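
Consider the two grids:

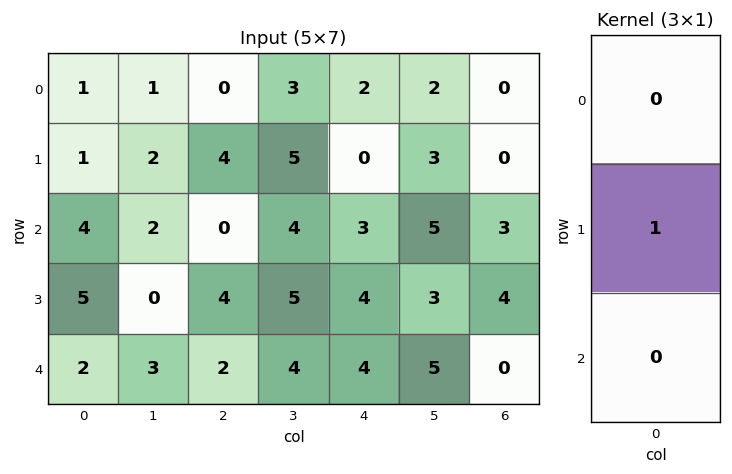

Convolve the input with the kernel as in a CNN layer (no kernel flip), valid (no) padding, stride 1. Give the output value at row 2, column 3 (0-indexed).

5

The receptive field on the input at this output position is [4 / 5 / 4]. Elementwise product with the kernel and sum: 5·1.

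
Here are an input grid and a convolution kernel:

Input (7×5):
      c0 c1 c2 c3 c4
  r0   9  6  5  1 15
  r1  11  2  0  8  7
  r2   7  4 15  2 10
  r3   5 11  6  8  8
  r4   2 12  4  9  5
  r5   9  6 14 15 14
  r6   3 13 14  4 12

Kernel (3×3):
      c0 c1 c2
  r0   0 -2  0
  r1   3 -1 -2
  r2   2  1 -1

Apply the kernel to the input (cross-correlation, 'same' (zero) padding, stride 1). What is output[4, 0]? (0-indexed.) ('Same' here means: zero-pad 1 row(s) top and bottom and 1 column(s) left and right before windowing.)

-33

The receptive field on the zero-padded input at this output position is [0 5 11 / 0 2 12 / 0 9 6]. Elementwise product with the kernel and sum: 5·-2 + 0·3 + 2·-1 + 12·-2 + 0·2 + 9·1 + 6·-1.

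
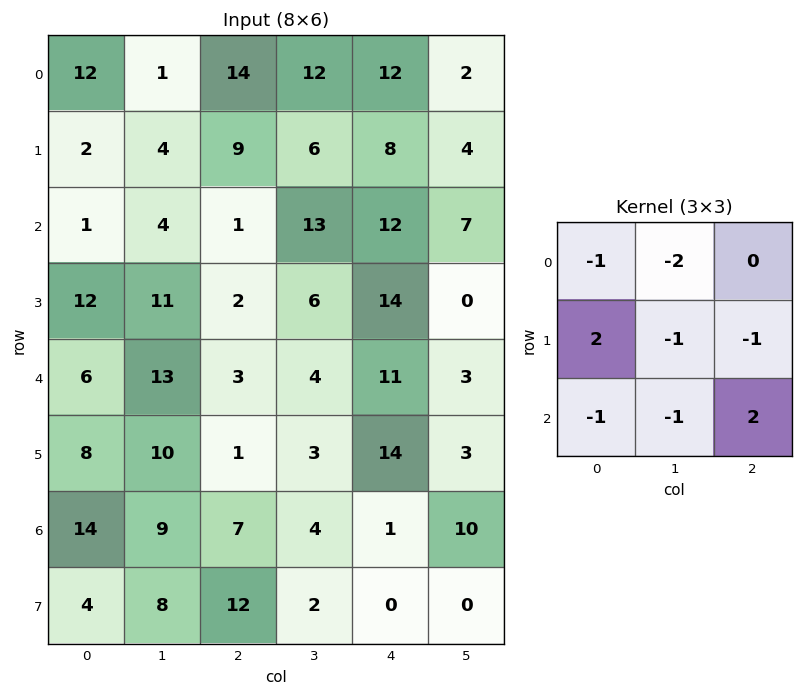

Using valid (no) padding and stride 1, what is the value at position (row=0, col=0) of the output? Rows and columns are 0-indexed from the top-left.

The receptive field on the input at this output position is [12 1 14 / 2 4 9 / 1 4 1]. Elementwise product with the kernel and sum: 12·-1 + 1·-2 + 2·2 + 4·-1 + 9·-1 + 1·-1 + 4·-1 + 1·2.

-26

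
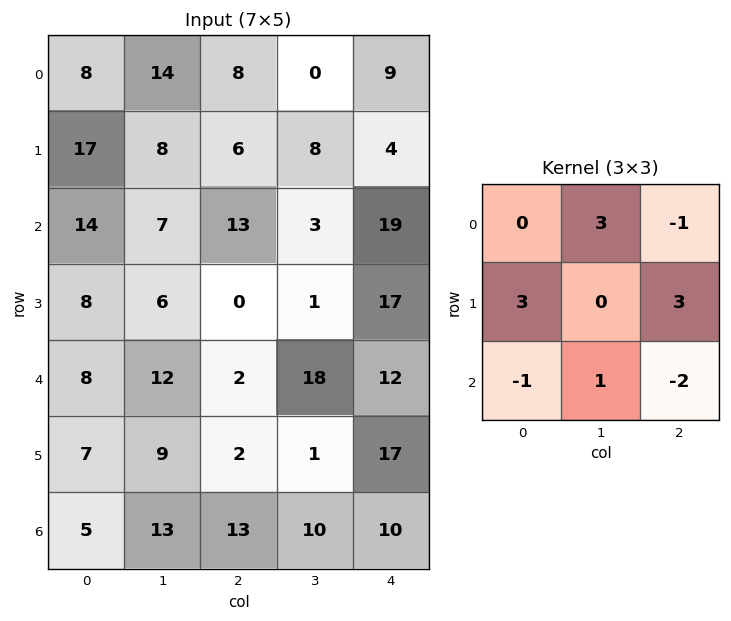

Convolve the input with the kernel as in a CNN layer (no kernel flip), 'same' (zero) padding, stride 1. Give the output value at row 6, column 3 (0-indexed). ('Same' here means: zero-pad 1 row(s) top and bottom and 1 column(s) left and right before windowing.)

The receptive field on the zero-padded input at this output position is [2 1 17 / 13 10 10 / 0 0 0]. Elementwise product with the kernel and sum: 1·3 + 17·-1 + 13·3 + 10·3 + 0·-1 + 0·1 + 0·-2.

55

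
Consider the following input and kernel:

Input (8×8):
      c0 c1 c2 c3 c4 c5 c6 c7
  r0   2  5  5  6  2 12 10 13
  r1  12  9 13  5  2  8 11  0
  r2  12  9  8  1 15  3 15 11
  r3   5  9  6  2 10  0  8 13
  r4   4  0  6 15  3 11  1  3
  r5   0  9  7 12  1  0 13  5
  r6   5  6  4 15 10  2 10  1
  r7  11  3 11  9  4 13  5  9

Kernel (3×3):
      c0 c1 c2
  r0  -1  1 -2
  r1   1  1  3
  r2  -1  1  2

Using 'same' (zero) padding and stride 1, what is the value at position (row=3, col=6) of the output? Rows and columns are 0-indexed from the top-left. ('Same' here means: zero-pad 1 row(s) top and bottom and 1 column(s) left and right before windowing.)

The receptive field on the zero-padded input at this output position is [3 15 11 / 0 8 13 / 11 1 3]. Elementwise product with the kernel and sum: 3·-1 + 15·1 + 11·-2 + 0·1 + 8·1 + 13·3 + 11·-1 + 1·1 + 3·2.

33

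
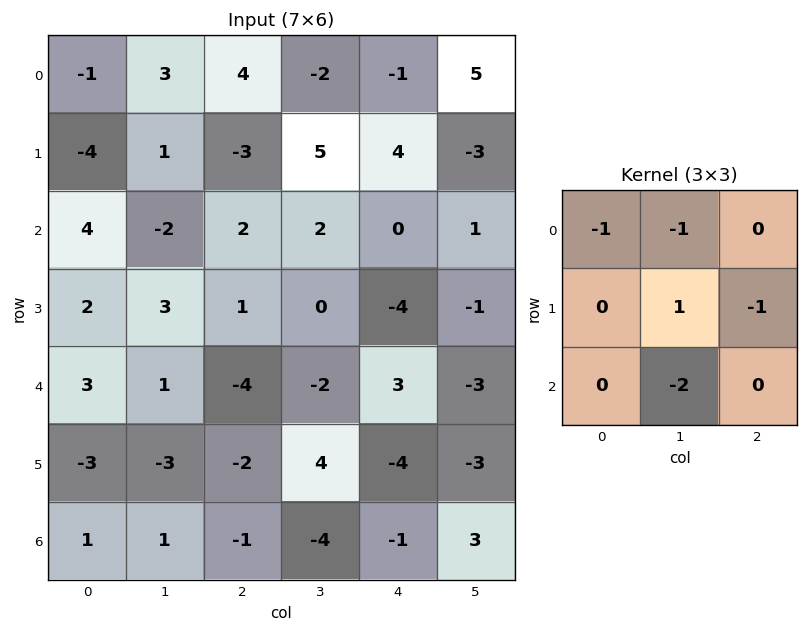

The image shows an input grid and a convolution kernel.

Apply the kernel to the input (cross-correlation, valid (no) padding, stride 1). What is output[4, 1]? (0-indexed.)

The receptive field on the input at this output position is [1 -4 -2 / -3 -2 4 / 1 -1 -4]. Elementwise product with the kernel and sum: 1·-1 + -4·-1 + -2·1 + 4·-1 + -1·-2.

-1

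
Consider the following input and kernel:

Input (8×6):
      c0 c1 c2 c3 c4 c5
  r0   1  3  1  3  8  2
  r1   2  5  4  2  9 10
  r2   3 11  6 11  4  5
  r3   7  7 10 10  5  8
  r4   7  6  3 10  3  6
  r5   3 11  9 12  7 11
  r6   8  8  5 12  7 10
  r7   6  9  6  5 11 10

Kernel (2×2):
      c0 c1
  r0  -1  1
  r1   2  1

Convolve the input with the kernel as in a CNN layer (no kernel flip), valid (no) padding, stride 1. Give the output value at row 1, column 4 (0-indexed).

14

The receptive field on the input at this output position is [9 10 / 4 5]. Elementwise product with the kernel and sum: 9·-1 + 10·1 + 4·2 + 5·1.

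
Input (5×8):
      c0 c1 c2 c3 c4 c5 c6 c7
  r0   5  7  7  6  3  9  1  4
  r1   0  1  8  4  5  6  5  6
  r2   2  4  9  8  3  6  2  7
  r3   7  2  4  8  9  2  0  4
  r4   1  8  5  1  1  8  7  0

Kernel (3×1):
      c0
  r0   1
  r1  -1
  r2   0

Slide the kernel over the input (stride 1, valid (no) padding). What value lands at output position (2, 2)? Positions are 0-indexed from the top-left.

The receptive field on the input at this output position is [9 / 4 / 5]. Elementwise product with the kernel and sum: 9·1 + 4·-1.

5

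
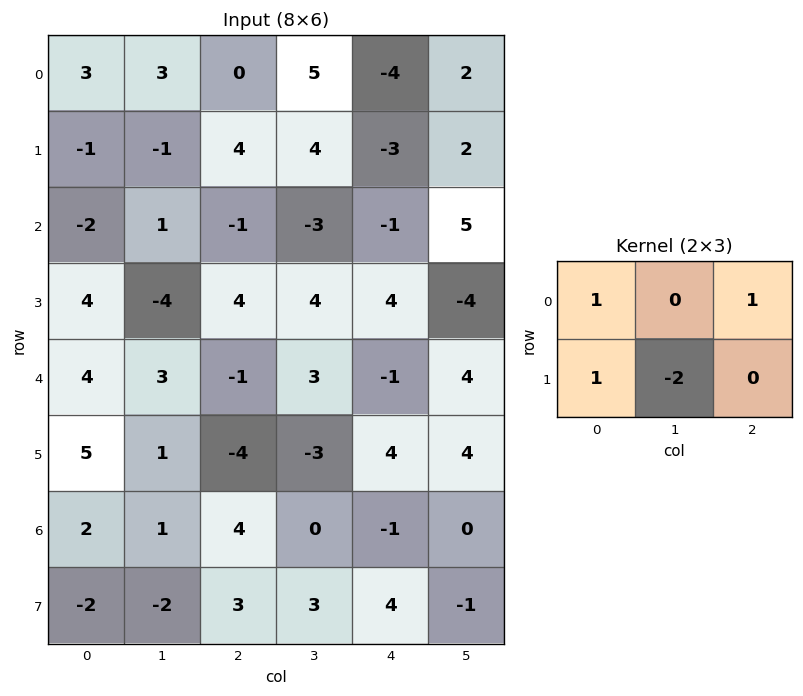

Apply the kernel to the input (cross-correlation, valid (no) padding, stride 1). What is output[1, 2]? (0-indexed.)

6

The receptive field on the input at this output position is [4 4 -3 / -1 -3 -1]. Elementwise product with the kernel and sum: 4·1 + -3·1 + -1·1 + -3·-2.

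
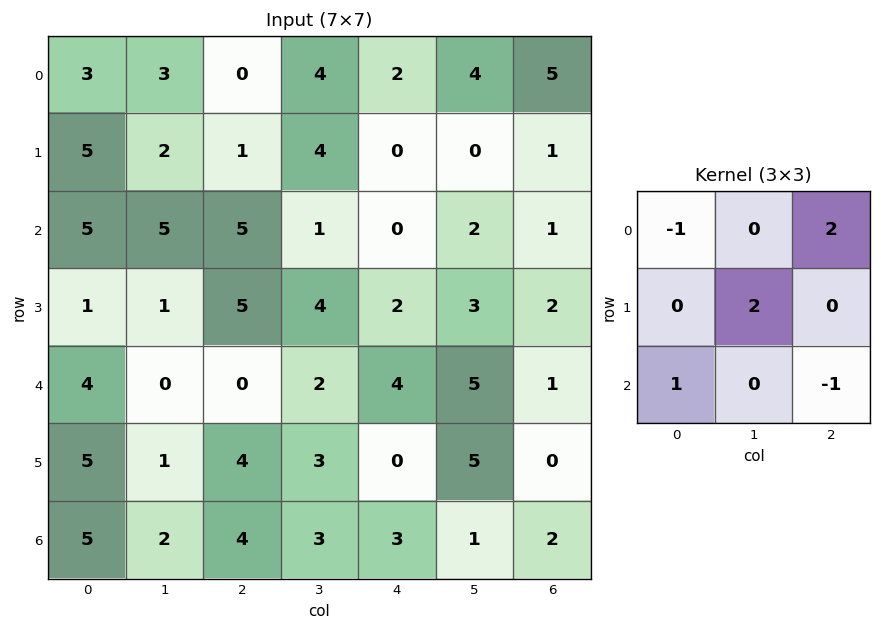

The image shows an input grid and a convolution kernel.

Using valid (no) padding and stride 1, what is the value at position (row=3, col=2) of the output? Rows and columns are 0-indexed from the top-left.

7

The receptive field on the input at this output position is [5 4 2 / 0 2 4 / 4 3 0]. Elementwise product with the kernel and sum: 5·-1 + 2·2 + 2·2 + 4·1 + 0·-1.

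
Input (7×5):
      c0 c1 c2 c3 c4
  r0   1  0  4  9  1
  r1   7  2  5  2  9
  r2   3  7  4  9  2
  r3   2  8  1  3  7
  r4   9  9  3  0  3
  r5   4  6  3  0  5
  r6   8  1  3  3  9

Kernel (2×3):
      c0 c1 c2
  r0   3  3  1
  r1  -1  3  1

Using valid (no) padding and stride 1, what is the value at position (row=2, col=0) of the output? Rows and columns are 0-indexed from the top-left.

57

The receptive field on the input at this output position is [3 7 4 / 2 8 1]. Elementwise product with the kernel and sum: 3·3 + 7·3 + 4·1 + 2·-1 + 8·3 + 1·1.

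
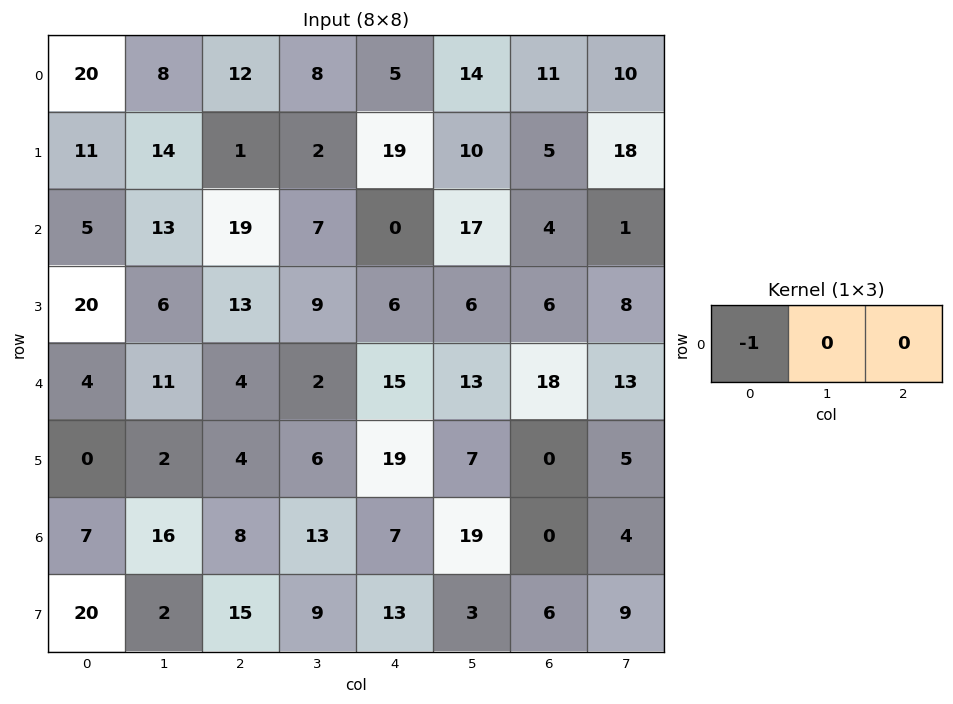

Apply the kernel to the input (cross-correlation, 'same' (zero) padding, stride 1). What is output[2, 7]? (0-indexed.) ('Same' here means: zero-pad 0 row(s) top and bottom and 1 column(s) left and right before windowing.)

-4

The receptive field on the zero-padded input at this output position is [4 1 0]. Elementwise product with the kernel and sum: 4·-1.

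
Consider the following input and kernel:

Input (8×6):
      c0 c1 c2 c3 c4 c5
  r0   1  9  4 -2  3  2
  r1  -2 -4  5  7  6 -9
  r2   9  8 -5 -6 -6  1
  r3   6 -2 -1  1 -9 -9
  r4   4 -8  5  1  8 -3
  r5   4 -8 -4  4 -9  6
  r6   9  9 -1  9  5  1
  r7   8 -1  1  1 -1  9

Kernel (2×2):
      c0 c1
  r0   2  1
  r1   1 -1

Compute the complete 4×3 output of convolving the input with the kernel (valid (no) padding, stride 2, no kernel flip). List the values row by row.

13 4 23
34 -18 -11
12 3 -2
36 7 1

Output[0,0]: The receptive field on the input at this output position is [1 9 / -2 -4]. Elementwise product with the kernel and sum: 1·2 + 9·1 + -2·1 + -4·-1.
Output[0,1]: The receptive field on the input at this output position is [4 -2 / 5 7]. Elementwise product with the kernel and sum: 4·2 + -2·1 + 5·1 + 7·-1.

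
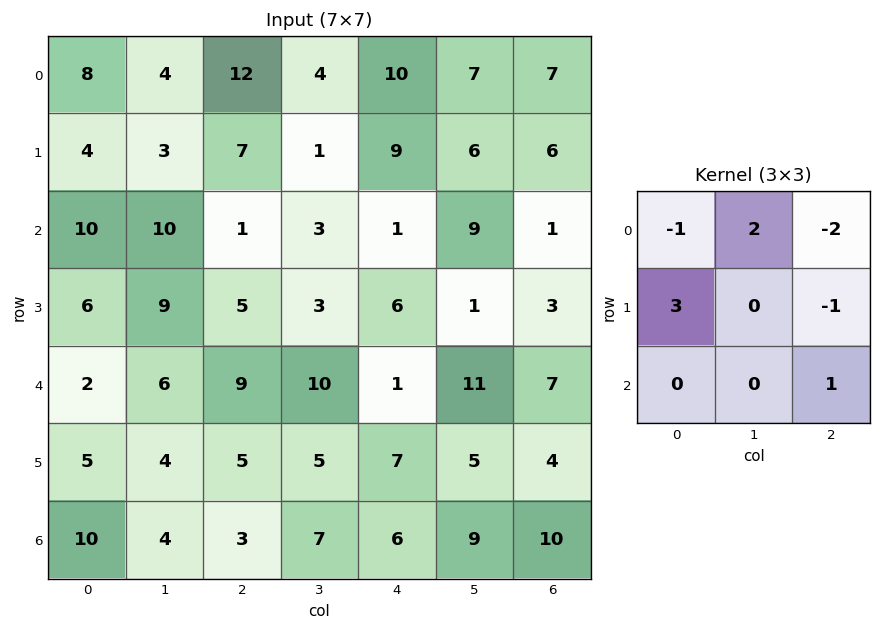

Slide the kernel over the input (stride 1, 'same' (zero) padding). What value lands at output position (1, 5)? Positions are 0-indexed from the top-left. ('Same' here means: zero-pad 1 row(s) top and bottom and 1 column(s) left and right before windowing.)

12

The receptive field on the zero-padded input at this output position is [10 7 7 / 9 6 6 / 1 9 1]. Elementwise product with the kernel and sum: 10·-1 + 7·2 + 7·-2 + 9·3 + 6·-1 + 1·1.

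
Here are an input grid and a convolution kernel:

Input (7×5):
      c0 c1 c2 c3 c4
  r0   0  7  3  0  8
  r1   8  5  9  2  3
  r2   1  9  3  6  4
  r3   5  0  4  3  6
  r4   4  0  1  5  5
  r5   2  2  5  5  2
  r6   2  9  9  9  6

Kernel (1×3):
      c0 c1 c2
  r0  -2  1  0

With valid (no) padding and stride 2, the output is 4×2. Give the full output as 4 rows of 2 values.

Output[0,0]: The receptive field on the input at this output position is [0 7 3]. Elementwise product with the kernel and sum: 0·-2 + 7·1.
Output[0,1]: The receptive field on the input at this output position is [3 0 8]. Elementwise product with the kernel and sum: 3·-2 + 0·1.

7 -6
7 0
-8 3
5 -9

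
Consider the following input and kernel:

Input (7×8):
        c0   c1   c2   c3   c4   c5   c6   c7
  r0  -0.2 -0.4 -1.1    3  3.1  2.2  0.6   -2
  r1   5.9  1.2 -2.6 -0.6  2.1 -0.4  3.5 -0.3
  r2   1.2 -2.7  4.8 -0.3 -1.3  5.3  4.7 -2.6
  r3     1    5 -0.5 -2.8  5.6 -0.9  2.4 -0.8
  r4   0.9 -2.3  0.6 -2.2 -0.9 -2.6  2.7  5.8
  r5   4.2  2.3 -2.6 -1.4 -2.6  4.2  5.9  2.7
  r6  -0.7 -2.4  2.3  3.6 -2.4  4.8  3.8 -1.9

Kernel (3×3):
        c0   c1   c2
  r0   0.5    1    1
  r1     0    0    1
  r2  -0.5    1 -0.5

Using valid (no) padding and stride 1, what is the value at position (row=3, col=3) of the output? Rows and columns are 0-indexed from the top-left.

The receptive field on the input at this output position is [-2.8 5.6 -0.9 / -2.2 -0.9 -2.6 / -1.4 -2.6 4.2]. Elementwise product with the kernel and sum: -2.8·0.5 + 5.6·1 + -0.9·1 + -2.6·1 + -1.4·-0.5 + -2.6·1 + 4.2·-0.5.

-3.3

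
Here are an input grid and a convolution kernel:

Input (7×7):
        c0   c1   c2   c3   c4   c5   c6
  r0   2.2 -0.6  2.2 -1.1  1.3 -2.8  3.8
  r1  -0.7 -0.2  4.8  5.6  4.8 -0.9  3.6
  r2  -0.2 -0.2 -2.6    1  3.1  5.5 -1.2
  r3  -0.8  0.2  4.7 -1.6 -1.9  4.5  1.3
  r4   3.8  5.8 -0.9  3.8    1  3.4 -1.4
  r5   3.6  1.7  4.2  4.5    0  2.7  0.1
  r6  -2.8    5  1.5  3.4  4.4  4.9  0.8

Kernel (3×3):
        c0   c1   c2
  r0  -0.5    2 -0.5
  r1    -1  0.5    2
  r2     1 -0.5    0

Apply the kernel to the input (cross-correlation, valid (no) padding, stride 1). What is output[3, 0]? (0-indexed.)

-1.5

The receptive field on the input at this output position is [-0.8 0.2 4.7 / 3.8 5.8 -0.9 / 3.6 1.7 4.2]. Elementwise product with the kernel and sum: -0.8·-0.5 + 0.2·2 + 4.7·-0.5 + 3.8·-1 + 5.8·0.5 + -0.9·2 + 3.6·1 + 1.7·-0.5.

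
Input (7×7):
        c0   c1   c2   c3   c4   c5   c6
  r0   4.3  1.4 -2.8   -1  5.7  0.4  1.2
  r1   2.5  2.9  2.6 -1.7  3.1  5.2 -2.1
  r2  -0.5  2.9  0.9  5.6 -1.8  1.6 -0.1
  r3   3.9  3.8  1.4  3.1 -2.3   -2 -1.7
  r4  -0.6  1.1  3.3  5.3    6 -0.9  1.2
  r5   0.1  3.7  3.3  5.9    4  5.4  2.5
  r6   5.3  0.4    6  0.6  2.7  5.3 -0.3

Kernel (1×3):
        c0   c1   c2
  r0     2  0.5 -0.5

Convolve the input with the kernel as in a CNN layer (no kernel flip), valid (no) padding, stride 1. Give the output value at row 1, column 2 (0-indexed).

The receptive field on the input at this output position is [2.6 -1.7 3.1]. Elementwise product with the kernel and sum: 2.6·2 + -1.7·0.5 + 3.1·-0.5.

2.8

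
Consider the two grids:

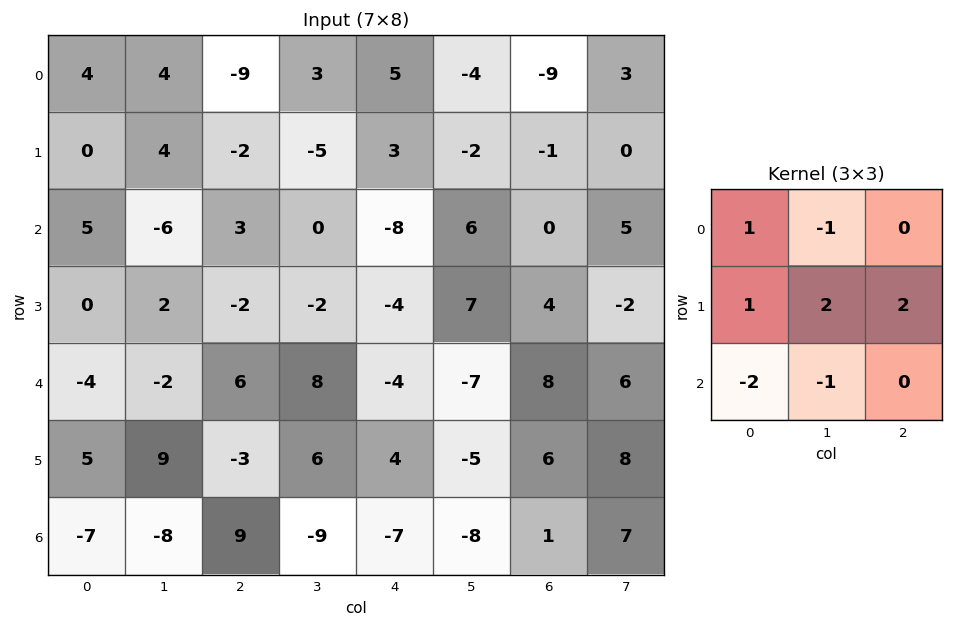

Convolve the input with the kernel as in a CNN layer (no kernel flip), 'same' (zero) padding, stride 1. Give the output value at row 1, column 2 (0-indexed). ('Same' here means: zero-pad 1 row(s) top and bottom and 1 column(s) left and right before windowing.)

The receptive field on the zero-padded input at this output position is [4 -9 3 / 4 -2 -5 / -6 3 0]. Elementwise product with the kernel and sum: 4·1 + -9·-1 + 4·1 + -2·2 + -5·2 + -6·-2 + 3·-1.

12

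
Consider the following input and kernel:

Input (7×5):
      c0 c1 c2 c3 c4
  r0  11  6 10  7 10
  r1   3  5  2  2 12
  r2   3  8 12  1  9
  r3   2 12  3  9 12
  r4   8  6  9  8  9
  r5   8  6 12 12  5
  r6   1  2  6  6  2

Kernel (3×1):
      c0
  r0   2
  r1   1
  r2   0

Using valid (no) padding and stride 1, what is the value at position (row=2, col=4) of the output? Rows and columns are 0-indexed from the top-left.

The receptive field on the input at this output position is [9 / 12 / 9]. Elementwise product with the kernel and sum: 9·2 + 12·1.

30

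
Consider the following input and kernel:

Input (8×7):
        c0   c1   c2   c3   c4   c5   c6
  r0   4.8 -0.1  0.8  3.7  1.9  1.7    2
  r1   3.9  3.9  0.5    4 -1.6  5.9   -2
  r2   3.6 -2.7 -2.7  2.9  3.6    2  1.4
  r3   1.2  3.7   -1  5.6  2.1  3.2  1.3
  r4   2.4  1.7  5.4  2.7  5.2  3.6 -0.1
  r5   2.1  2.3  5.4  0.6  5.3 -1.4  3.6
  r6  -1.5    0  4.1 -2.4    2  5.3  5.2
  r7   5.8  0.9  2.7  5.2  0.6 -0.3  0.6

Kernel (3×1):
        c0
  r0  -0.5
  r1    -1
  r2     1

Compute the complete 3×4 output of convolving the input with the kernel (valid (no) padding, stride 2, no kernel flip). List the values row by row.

Output[0,0]: The receptive field on the input at this output position is [4.8 / 3.9 / 3.6]. Elementwise product with the kernel and sum: 4.8·-0.5 + 3.9·-1 + 3.6·1.

-2.7 -3.6 4.25 2.4
-0.6 7.75 1.3 -2.1
-4.8 -4 -5.9 1.65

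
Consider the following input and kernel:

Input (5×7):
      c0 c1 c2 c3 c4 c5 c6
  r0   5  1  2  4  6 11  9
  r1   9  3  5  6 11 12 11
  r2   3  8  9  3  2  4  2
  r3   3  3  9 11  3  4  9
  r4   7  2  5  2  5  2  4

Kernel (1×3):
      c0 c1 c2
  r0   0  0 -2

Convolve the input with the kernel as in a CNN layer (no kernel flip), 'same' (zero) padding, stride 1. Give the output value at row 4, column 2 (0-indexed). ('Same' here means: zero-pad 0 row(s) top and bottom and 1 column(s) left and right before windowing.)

The receptive field on the zero-padded input at this output position is [2 5 2]. Elementwise product with the kernel and sum: 2·-2.

-4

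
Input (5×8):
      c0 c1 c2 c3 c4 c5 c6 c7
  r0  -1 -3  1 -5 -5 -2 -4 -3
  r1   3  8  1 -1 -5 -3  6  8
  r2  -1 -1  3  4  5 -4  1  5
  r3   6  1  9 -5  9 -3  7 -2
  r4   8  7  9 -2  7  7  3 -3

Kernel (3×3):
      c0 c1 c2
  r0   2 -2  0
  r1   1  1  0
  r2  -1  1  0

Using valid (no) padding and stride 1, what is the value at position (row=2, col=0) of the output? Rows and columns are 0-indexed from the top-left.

The receptive field on the input at this output position is [-1 -1 3 / 6 1 9 / 8 7 9]. Elementwise product with the kernel and sum: -1·2 + -1·-2 + 6·1 + 1·1 + 8·-1 + 7·1.

6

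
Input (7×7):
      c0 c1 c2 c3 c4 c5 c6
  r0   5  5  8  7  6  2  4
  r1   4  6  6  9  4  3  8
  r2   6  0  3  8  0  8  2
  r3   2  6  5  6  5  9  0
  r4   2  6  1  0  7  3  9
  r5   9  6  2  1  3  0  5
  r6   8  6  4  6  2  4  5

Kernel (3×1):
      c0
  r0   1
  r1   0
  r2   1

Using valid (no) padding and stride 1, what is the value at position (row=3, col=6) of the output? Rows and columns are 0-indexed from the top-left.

5

The receptive field on the input at this output position is [0 / 9 / 5]. Elementwise product with the kernel and sum: 0·1 + 5·1.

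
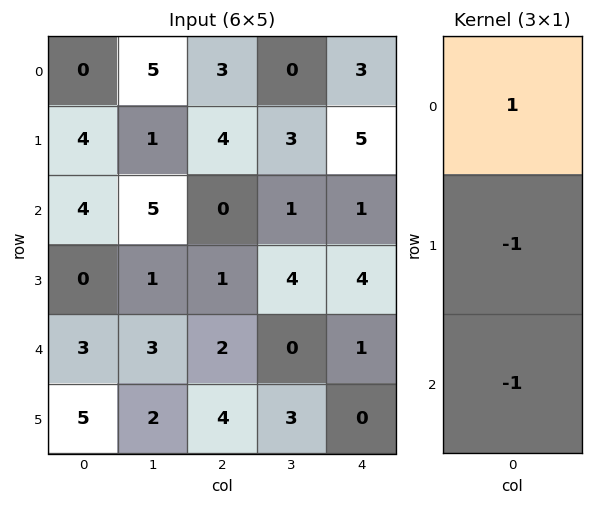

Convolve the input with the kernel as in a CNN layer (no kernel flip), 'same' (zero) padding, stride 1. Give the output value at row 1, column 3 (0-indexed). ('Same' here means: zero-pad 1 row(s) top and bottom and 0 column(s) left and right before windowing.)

-4

The receptive field on the zero-padded input at this output position is [0 / 3 / 1]. Elementwise product with the kernel and sum: 0·1 + 3·-1 + 1·-1.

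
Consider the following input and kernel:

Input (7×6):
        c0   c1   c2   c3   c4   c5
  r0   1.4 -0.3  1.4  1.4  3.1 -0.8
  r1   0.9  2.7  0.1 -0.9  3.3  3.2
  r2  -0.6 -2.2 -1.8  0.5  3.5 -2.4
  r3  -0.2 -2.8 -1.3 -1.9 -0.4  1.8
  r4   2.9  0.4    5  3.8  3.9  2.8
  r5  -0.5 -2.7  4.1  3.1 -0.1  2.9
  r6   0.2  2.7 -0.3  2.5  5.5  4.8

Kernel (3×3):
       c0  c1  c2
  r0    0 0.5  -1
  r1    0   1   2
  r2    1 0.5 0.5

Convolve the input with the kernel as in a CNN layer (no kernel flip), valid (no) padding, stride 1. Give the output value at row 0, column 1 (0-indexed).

The receptive field on the input at this output position is [-0.3 1.4 1.4 / 2.7 0.1 -0.9 / -2.2 -1.8 0.5]. Elementwise product with the kernel and sum: 1.4·0.5 + 1.4·-1 + 0.1·1 + -0.9·2 + -2.2·1 + -1.8·0.5 + 0.5·0.5.

-5.25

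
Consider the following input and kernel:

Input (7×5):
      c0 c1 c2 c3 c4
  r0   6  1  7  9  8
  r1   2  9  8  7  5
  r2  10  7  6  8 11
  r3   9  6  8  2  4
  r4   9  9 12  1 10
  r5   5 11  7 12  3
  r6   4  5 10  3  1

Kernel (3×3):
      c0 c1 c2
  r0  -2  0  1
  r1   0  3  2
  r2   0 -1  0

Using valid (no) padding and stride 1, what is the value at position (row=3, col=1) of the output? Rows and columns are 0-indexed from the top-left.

The receptive field on the input at this output position is [6 8 2 / 9 12 1 / 11 7 12]. Elementwise product with the kernel and sum: 6·-2 + 2·1 + 12·3 + 1·2 + 7·-1.

21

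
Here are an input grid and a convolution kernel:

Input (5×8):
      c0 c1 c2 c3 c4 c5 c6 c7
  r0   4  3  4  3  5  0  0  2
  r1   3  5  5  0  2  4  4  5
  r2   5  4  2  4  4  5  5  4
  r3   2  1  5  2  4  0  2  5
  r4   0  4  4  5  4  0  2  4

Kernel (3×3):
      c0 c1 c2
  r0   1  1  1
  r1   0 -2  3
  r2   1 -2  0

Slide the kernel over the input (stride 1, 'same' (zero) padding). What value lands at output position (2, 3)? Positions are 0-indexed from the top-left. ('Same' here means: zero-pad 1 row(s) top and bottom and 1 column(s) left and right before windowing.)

12

The receptive field on the zero-padded input at this output position is [5 0 2 / 2 4 4 / 5 2 4]. Elementwise product with the kernel and sum: 5·1 + 0·1 + 2·1 + 4·-2 + 4·3 + 5·1 + 2·-2.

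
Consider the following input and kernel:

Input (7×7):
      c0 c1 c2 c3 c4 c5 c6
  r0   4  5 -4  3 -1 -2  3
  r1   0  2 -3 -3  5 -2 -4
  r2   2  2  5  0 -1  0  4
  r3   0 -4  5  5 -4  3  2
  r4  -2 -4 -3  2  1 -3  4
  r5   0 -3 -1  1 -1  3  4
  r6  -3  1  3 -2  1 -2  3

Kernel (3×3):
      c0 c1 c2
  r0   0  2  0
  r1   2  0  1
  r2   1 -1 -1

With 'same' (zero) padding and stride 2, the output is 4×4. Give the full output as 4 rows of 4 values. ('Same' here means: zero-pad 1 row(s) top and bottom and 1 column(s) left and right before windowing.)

Output[0,0]: The receptive field on the zero-padded input at this output position is [0 0 0 / 0 4 5 / 0 0 2]. Elementwise product with the kernel and sum: 0·2 + 0·2 + 5·1 + 0·1 + 0·-1 + 2·-1.

3 21 -2 -2
6 -16 16 -7
-1 1 -8 -3
1 -2 -8 4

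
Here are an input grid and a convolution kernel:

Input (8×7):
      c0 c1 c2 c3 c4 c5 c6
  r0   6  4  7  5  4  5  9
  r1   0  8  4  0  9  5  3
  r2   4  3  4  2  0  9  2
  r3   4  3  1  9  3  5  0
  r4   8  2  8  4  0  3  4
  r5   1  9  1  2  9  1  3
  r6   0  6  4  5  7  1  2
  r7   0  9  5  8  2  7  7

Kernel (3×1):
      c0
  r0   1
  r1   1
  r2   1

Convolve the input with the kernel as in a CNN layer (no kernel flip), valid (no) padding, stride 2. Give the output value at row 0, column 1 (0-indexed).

15

The receptive field on the input at this output position is [7 / 4 / 4]. Elementwise product with the kernel and sum: 7·1 + 4·1 + 4·1.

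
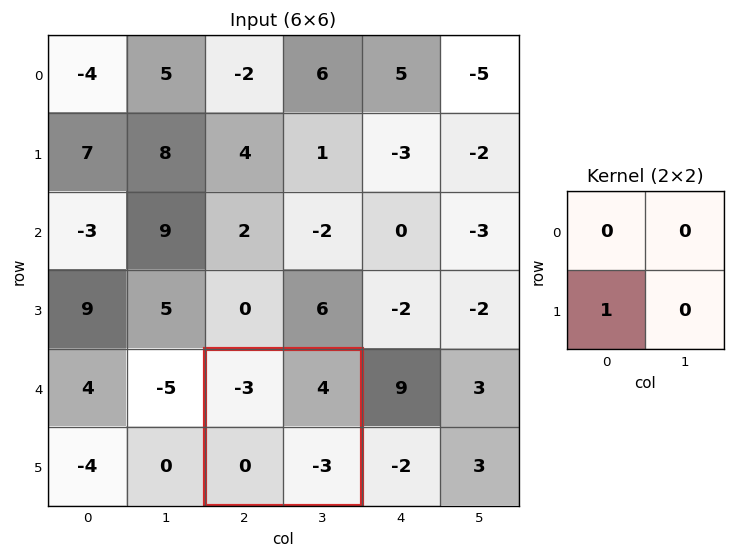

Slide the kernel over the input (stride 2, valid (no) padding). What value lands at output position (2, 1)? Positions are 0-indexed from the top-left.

The receptive field on the input at this output position is [-3 4 / 0 -3]. Elementwise product with the kernel and sum: 0·1.

0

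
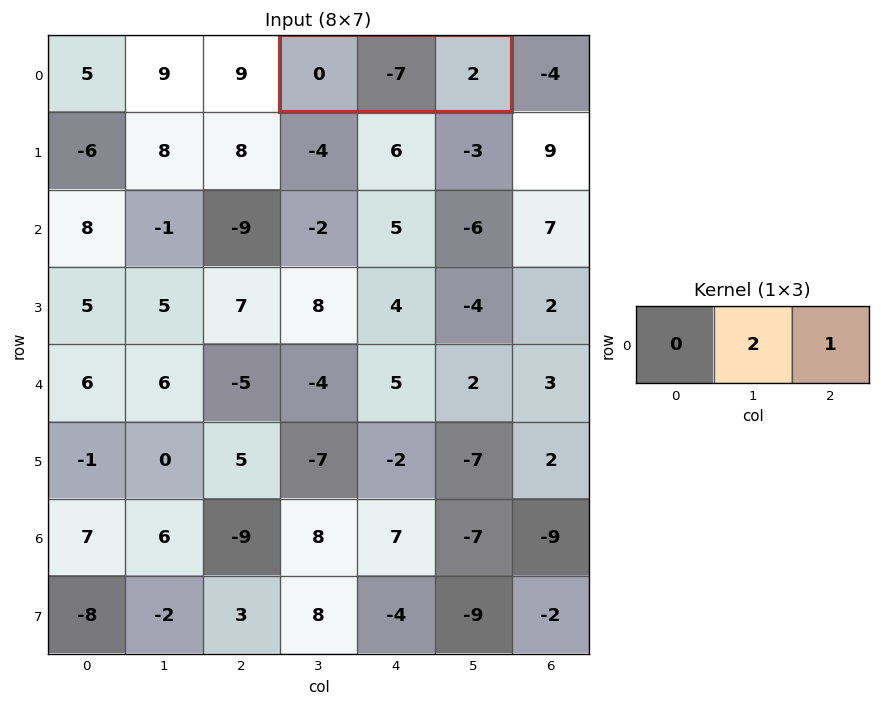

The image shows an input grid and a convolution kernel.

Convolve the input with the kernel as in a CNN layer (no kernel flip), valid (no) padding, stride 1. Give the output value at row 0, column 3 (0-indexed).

The receptive field on the input at this output position is [0 -7 2]. Elementwise product with the kernel and sum: -7·2 + 2·1.

-12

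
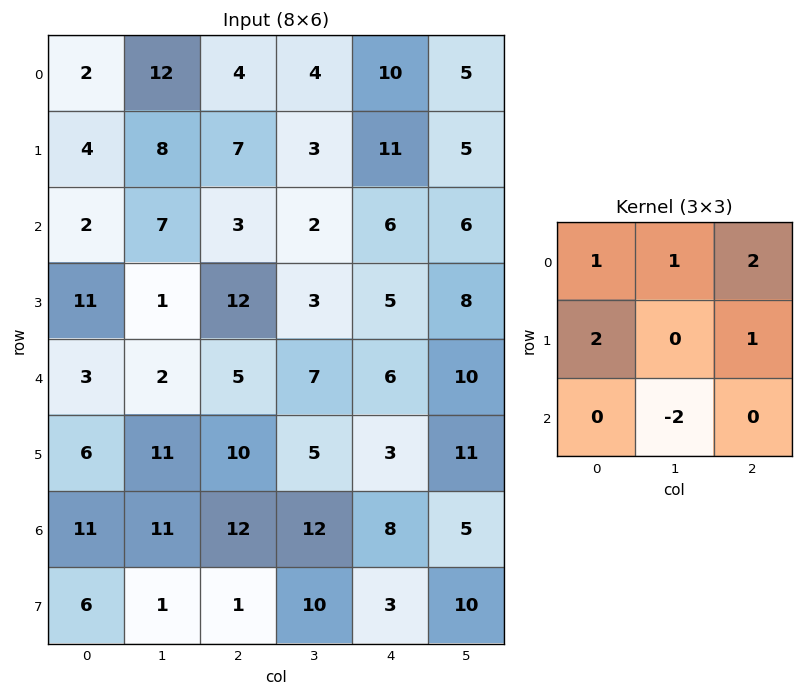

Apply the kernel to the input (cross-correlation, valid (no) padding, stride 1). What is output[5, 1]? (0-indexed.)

The receptive field on the input at this output position is [11 10 5 / 11 12 12 / 1 1 10]. Elementwise product with the kernel and sum: 11·1 + 10·1 + 5·2 + 11·2 + 12·1 + 1·-2.

63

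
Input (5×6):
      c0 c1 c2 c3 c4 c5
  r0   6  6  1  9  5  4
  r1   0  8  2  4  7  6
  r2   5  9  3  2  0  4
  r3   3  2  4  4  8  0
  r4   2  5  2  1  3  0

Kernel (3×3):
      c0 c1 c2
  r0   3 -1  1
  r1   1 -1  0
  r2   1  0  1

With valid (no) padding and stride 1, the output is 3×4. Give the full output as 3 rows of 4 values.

Output[0,0]: The receptive field on the input at this output position is [6 6 1 / 0 8 2 / 5 9 3]. Elementwise product with the kernel and sum: 6·3 + 6·-1 + 1·1 + 0·1 + 8·-1 + 5·1 + 3·1.

13 43 0 29
-3 38 22 17
14 30 12 7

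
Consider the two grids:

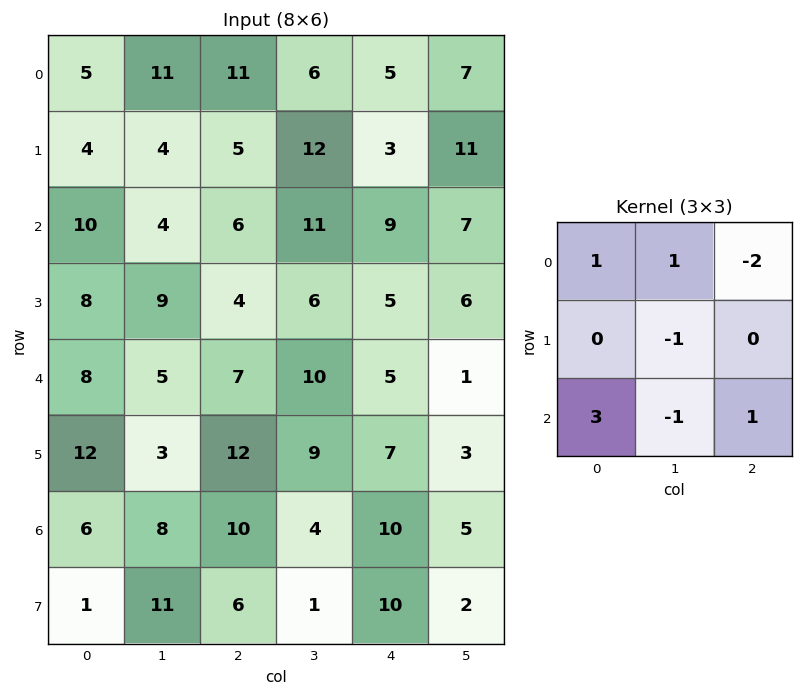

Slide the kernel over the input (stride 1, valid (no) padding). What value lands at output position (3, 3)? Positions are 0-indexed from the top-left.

17

The receptive field on the input at this output position is [6 5 6 / 10 5 1 / 9 7 3]. Elementwise product with the kernel and sum: 6·1 + 5·1 + 6·-2 + 5·-1 + 9·3 + 7·-1 + 3·1.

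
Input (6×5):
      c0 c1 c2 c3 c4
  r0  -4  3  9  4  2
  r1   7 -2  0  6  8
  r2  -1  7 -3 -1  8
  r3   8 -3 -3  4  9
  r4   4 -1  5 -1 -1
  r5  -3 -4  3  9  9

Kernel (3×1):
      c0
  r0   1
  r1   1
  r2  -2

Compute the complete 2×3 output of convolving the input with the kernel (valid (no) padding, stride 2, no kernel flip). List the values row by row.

5 15 -6
-1 -16 19

Output[0,0]: The receptive field on the input at this output position is [-4 / 7 / -1]. Elementwise product with the kernel and sum: -4·1 + 7·1 + -1·-2.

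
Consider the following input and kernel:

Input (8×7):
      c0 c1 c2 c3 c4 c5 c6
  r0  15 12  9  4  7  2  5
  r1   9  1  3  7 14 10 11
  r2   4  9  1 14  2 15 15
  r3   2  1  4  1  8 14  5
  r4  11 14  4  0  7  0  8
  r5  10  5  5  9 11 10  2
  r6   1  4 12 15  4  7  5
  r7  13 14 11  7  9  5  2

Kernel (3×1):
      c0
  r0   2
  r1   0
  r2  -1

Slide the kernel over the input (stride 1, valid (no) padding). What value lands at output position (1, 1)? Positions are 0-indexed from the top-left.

1

The receptive field on the input at this output position is [1 / 9 / 1]. Elementwise product with the kernel and sum: 1·2 + 1·-1.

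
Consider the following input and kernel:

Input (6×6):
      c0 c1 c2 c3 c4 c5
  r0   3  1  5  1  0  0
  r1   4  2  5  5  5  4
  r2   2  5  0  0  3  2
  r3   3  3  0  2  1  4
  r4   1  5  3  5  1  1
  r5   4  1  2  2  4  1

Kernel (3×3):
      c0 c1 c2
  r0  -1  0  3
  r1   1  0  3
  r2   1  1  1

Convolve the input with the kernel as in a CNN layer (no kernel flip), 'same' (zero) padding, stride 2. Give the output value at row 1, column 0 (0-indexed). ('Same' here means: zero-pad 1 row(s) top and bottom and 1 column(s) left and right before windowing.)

27

The receptive field on the zero-padded input at this output position is [0 4 2 / 0 2 5 / 0 3 3]. Elementwise product with the kernel and sum: 0·-1 + 2·3 + 0·1 + 5·3 + 0·1 + 3·1 + 3·1.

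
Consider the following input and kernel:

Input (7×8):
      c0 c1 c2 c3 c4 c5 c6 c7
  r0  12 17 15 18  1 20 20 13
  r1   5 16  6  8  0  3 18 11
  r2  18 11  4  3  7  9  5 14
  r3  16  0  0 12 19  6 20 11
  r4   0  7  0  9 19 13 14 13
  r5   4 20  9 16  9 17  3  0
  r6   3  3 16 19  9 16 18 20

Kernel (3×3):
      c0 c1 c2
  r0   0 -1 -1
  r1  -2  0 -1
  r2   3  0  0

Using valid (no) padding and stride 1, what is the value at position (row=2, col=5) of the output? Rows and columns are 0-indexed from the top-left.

The receptive field on the input at this output position is [9 5 14 / 6 20 11 / 13 14 13]. Elementwise product with the kernel and sum: 5·-1 + 14·-1 + 6·-2 + 11·-1 + 13·3.

-3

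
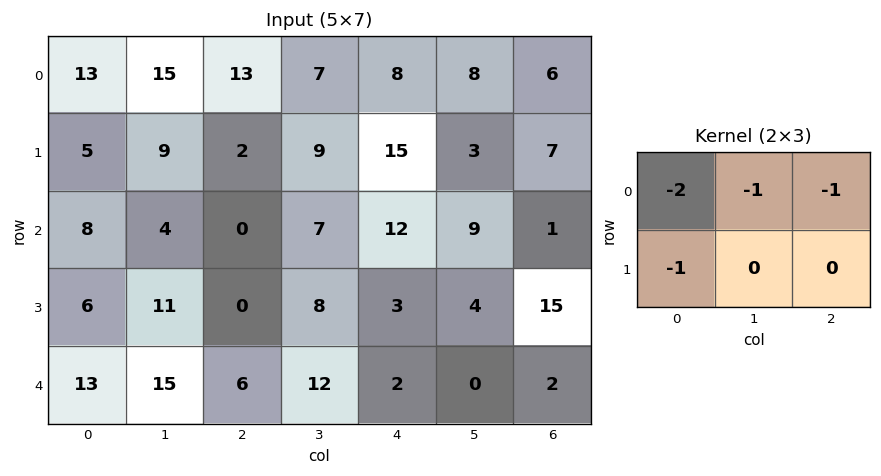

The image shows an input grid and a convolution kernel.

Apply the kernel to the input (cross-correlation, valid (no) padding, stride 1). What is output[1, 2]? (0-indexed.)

-28

The receptive field on the input at this output position is [2 9 15 / 0 7 12]. Elementwise product with the kernel and sum: 2·-2 + 9·-1 + 15·-1 + 0·-1.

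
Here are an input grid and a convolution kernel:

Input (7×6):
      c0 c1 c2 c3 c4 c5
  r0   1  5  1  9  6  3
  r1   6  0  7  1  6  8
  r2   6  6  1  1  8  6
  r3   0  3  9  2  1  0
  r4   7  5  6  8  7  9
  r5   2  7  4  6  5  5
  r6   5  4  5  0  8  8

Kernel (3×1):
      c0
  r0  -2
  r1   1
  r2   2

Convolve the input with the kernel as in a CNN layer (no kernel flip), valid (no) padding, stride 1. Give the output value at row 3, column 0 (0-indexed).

The receptive field on the input at this output position is [0 / 7 / 2]. Elementwise product with the kernel and sum: 0·-2 + 7·1 + 2·2.

11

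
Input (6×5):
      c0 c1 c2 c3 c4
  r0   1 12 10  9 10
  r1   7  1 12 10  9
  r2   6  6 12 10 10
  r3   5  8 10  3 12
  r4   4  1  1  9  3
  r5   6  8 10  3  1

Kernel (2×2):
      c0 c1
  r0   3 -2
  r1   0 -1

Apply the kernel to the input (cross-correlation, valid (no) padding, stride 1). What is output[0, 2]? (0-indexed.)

2

The receptive field on the input at this output position is [10 9 / 12 10]. Elementwise product with the kernel and sum: 10·3 + 9·-2 + 10·-1.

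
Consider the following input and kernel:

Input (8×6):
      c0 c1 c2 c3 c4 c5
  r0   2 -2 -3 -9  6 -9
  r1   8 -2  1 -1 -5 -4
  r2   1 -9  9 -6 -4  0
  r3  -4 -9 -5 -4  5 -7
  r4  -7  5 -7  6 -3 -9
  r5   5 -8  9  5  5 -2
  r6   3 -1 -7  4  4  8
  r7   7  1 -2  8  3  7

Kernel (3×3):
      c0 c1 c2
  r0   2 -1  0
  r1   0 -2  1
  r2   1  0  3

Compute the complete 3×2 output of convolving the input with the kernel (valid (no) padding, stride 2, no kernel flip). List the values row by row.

39 -3
-4 21
-12 -20

Output[0,0]: The receptive field on the input at this output position is [2 -2 -3 / 8 -2 1 / 1 -9 9]. Elementwise product with the kernel and sum: 2·2 + -2·-1 + -2·-2 + 1·1 + 1·1 + 9·3.
Output[0,1]: The receptive field on the input at this output position is [-3 -9 6 / 1 -1 -5 / 9 -6 -4]. Elementwise product with the kernel and sum: -3·2 + -9·-1 + -1·-2 + -5·1 + 9·1 + -4·3.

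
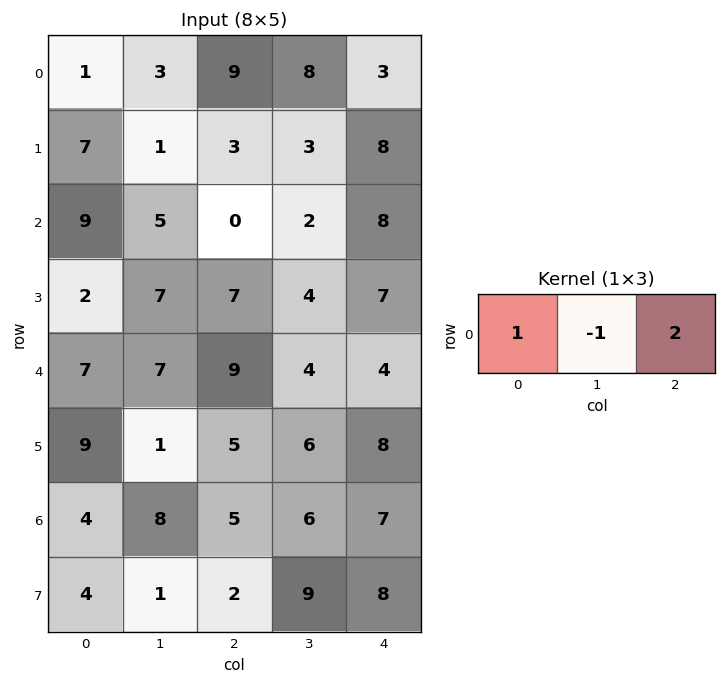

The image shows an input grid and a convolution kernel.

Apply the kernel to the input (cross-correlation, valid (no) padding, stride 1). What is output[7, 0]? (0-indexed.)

7

The receptive field on the input at this output position is [4 1 2]. Elementwise product with the kernel and sum: 4·1 + 1·-1 + 2·2.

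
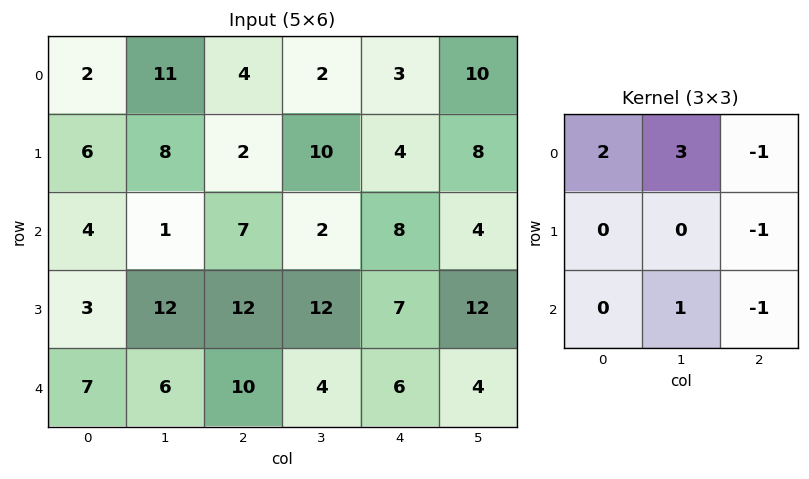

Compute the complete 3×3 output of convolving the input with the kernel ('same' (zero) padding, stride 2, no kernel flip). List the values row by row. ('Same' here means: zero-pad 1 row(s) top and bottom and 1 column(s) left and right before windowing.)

-13 -10 -14
0 10 15
-9 44 29

Output[0,0]: The receptive field on the zero-padded input at this output position is [0 0 0 / 0 2 11 / 0 6 8]. Elementwise product with the kernel and sum: 0·2 + 0·3 + 0·-1 + 11·-1 + 6·1 + 8·-1.
Output[0,1]: The receptive field on the zero-padded input at this output position is [0 0 0 / 11 4 2 / 8 2 10]. Elementwise product with the kernel and sum: 0·2 + 0·3 + 0·-1 + 2·-1 + 2·1 + 10·-1.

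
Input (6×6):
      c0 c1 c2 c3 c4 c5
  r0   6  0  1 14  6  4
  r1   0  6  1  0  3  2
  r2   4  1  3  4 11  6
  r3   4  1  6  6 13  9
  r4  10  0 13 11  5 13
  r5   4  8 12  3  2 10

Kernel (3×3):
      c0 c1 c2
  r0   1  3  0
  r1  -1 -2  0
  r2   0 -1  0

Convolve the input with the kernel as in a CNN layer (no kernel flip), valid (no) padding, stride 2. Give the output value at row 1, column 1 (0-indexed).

The receptive field on the input at this output position is [3 4 11 / 6 6 13 / 13 11 5]. Elementwise product with the kernel and sum: 3·1 + 4·3 + 6·-1 + 6·-2 + 11·-1.

-14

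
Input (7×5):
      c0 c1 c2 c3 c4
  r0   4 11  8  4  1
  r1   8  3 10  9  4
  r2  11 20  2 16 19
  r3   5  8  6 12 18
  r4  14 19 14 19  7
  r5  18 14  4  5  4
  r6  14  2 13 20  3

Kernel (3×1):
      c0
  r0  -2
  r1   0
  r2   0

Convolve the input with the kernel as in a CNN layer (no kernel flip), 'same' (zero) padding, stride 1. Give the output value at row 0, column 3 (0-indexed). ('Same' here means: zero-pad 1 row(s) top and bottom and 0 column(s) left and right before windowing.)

0

The receptive field on the zero-padded input at this output position is [0 / 4 / 9]. Elementwise product with the kernel and sum: 0·-2.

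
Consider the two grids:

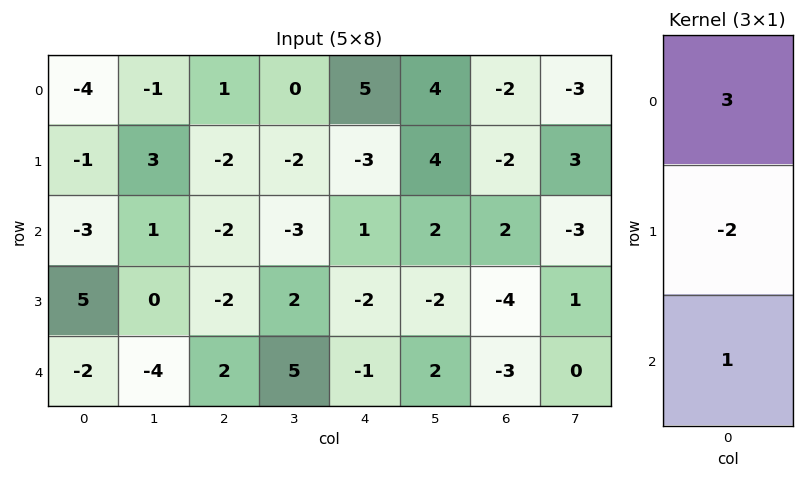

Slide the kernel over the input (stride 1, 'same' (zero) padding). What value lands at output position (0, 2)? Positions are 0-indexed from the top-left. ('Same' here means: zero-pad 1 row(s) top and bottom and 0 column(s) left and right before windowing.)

The receptive field on the zero-padded input at this output position is [0 / 1 / -2]. Elementwise product with the kernel and sum: 0·3 + 1·-2 + -2·1.

-4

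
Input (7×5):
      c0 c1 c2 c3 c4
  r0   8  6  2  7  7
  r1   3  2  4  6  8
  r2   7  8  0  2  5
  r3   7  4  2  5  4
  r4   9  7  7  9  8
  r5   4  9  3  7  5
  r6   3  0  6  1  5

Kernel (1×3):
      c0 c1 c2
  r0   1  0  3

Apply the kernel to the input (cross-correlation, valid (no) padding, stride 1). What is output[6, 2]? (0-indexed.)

The receptive field on the input at this output position is [6 1 5]. Elementwise product with the kernel and sum: 6·1 + 5·3.

21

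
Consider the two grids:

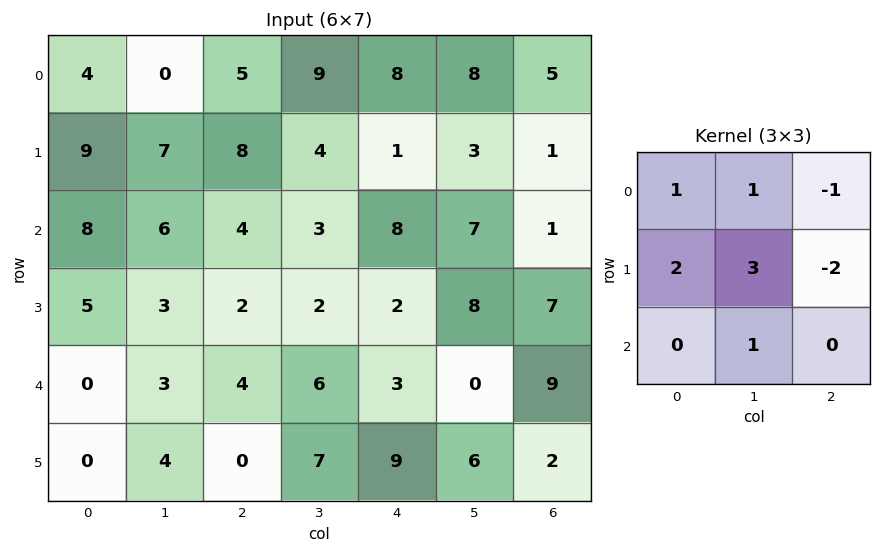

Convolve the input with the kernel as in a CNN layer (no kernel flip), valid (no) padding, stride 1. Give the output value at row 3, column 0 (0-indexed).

11

The receptive field on the input at this output position is [5 3 2 / 0 3 4 / 0 4 0]. Elementwise product with the kernel and sum: 5·1 + 3·1 + 2·-1 + 0·2 + 3·3 + 4·-2 + 4·1.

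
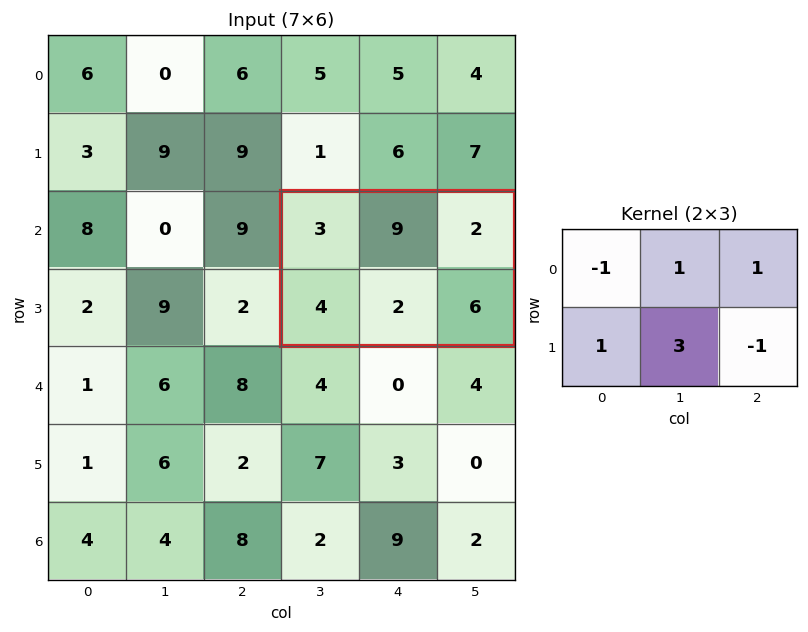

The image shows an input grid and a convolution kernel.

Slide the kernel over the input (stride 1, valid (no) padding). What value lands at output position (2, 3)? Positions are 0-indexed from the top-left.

12

The receptive field on the input at this output position is [3 9 2 / 4 2 6]. Elementwise product with the kernel and sum: 3·-1 + 9·1 + 2·1 + 4·1 + 2·3 + 6·-1.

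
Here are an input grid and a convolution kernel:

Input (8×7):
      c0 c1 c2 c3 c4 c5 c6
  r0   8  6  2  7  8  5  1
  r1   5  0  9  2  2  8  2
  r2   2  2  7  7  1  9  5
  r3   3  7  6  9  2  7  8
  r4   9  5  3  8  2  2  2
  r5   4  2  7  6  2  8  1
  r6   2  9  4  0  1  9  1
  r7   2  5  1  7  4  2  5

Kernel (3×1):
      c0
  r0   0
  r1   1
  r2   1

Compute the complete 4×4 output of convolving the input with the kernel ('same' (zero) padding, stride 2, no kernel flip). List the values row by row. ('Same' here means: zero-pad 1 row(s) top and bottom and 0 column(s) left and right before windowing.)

13 11 10 3
5 13 3 13
13 10 4 3
4 5 5 6

Output[0,0]: The receptive field on the zero-padded input at this output position is [0 / 8 / 5]. Elementwise product with the kernel and sum: 8·1 + 5·1.
Output[0,1]: The receptive field on the zero-padded input at this output position is [0 / 2 / 9]. Elementwise product with the kernel and sum: 2·1 + 9·1.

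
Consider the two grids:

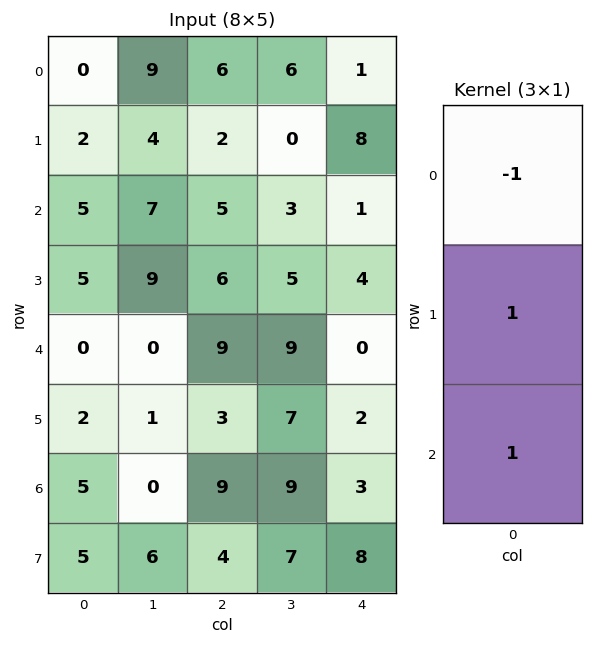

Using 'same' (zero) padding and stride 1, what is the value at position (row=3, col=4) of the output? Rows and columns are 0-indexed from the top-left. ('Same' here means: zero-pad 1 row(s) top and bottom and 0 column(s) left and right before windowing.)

The receptive field on the zero-padded input at this output position is [1 / 4 / 0]. Elementwise product with the kernel and sum: 1·-1 + 4·1 + 0·1.

3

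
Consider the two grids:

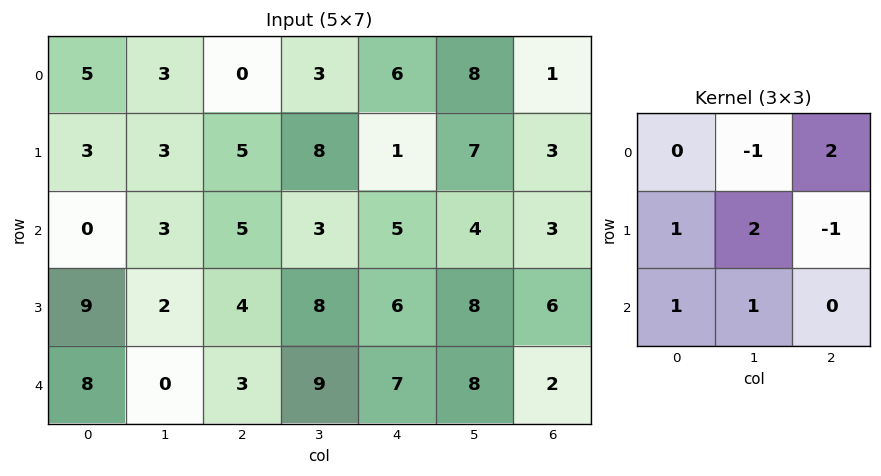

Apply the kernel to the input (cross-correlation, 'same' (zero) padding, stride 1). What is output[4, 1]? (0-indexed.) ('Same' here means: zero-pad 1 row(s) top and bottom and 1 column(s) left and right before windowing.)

The receptive field on the zero-padded input at this output position is [9 2 4 / 8 0 3 / 0 0 0]. Elementwise product with the kernel and sum: 2·-1 + 4·2 + 8·1 + 0·2 + 3·-1 + 0·1 + 0·1.

11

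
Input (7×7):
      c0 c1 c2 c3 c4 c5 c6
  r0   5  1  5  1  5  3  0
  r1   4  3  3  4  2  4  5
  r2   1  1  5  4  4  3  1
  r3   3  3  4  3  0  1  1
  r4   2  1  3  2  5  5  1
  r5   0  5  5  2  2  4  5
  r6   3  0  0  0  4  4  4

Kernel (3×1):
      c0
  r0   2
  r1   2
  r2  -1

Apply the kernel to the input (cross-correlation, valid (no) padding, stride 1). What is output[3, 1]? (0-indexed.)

3

The receptive field on the input at this output position is [3 / 1 / 5]. Elementwise product with the kernel and sum: 3·2 + 1·2 + 5·-1.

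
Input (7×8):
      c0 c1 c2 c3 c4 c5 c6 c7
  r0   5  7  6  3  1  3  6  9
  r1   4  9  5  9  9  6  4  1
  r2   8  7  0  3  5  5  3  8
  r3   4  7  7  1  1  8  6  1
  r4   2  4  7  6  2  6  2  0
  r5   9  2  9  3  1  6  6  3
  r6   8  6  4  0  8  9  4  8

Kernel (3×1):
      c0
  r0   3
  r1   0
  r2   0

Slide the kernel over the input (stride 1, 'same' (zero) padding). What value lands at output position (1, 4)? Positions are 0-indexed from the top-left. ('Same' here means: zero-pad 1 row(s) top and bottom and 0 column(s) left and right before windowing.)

3

The receptive field on the zero-padded input at this output position is [1 / 9 / 5]. Elementwise product with the kernel and sum: 1·3.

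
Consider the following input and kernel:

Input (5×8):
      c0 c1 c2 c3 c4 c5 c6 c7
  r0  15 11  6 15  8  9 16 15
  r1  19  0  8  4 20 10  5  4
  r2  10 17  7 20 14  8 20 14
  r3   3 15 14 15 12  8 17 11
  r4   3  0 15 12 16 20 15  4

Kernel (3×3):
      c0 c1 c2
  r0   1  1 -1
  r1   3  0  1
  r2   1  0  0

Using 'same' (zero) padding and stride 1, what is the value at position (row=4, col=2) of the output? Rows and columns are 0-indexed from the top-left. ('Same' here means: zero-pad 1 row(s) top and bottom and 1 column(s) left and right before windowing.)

The receptive field on the zero-padded input at this output position is [15 14 15 / 0 15 12 / 0 0 0]. Elementwise product with the kernel and sum: 15·1 + 14·1 + 15·-1 + 0·3 + 12·1 + 0·1.

26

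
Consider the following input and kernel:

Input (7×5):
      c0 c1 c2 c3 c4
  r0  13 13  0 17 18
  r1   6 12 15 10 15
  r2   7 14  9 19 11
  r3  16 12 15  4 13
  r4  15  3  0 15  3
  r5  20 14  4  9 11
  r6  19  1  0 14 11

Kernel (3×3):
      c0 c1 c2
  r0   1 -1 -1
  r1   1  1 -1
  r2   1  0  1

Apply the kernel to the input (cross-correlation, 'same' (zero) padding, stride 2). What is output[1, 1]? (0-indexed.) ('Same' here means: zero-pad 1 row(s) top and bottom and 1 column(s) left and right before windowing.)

7

The receptive field on the zero-padded input at this output position is [12 15 10 / 14 9 19 / 12 15 4]. Elementwise product with the kernel and sum: 12·1 + 15·-1 + 10·-1 + 14·1 + 9·1 + 19·-1 + 12·1 + 4·1.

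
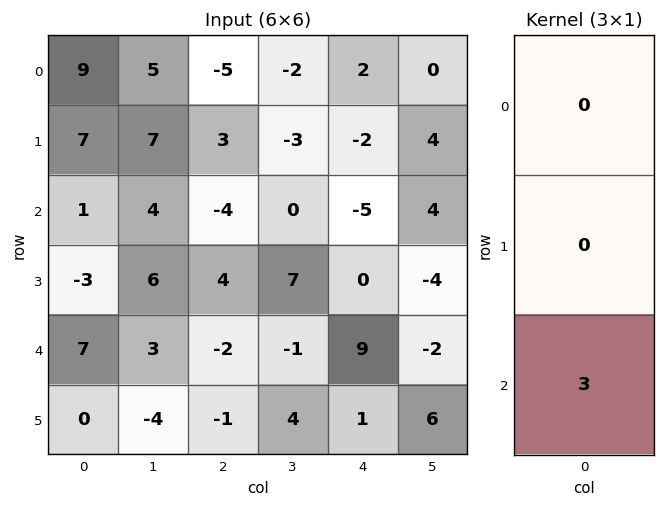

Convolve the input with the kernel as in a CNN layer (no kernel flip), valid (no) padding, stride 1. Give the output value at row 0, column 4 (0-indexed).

-15

The receptive field on the input at this output position is [2 / -2 / -5]. Elementwise product with the kernel and sum: -5·3.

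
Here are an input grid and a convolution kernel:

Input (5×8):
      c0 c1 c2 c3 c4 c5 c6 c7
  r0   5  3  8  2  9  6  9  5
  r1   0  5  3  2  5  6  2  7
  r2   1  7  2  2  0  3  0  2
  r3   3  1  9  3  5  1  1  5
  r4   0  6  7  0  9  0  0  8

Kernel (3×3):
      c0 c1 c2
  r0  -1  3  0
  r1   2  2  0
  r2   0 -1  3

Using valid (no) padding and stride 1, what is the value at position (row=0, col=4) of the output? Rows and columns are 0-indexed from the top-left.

28

The receptive field on the input at this output position is [9 6 9 / 5 6 2 / 0 3 0]. Elementwise product with the kernel and sum: 9·-1 + 6·3 + 5·2 + 6·2 + 3·-1 + 0·3.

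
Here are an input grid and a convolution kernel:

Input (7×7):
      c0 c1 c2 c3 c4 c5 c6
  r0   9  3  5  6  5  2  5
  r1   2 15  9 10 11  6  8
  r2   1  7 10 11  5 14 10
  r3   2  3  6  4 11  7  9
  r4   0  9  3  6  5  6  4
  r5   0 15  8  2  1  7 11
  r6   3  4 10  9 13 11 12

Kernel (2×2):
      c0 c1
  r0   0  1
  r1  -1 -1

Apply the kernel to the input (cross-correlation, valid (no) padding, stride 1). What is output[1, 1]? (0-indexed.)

-8

The receptive field on the input at this output position is [15 9 / 7 10]. Elementwise product with the kernel and sum: 9·1 + 7·-1 + 10·-1.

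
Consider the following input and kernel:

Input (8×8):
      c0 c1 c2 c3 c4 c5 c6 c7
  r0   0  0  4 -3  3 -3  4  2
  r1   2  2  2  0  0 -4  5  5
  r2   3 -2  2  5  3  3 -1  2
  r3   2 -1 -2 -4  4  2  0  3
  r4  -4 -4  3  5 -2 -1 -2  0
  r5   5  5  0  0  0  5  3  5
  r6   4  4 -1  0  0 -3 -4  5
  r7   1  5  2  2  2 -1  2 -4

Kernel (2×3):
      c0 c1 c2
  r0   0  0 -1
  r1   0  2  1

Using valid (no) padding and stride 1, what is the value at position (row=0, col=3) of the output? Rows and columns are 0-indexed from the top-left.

-1

The receptive field on the input at this output position is [-3 3 -3 / 0 0 -4]. Elementwise product with the kernel and sum: -3·-1 + 0·2 + -4·1.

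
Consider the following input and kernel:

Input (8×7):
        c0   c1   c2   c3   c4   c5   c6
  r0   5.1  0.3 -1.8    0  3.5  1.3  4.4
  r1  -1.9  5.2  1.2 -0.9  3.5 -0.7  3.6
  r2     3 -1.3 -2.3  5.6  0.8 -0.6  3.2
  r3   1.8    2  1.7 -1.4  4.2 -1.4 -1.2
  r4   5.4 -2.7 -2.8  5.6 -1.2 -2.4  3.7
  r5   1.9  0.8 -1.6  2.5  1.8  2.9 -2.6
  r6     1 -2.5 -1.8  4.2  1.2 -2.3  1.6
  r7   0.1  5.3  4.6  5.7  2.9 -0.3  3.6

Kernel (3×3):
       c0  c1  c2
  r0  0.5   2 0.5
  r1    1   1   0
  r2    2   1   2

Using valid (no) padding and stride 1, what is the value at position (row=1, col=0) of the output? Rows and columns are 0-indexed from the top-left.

20.75

The receptive field on the input at this output position is [-1.9 5.2 1.2 / 3 -1.3 -2.3 / 1.8 2 1.7]. Elementwise product with the kernel and sum: -1.9·0.5 + 5.2·2 + 1.2·0.5 + 3·1 + -1.3·1 + 1.8·2 + 2·1 + 1.7·2.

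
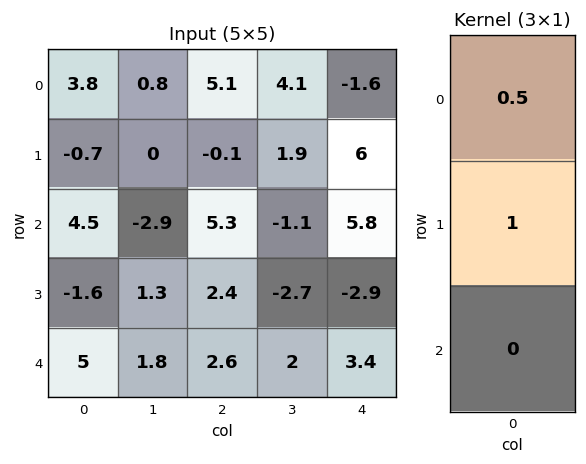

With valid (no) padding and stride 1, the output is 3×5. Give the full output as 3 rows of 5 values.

Output[0,0]: The receptive field on the input at this output position is [3.8 / -0.7 / 4.5]. Elementwise product with the kernel and sum: 3.8·0.5 + -0.7·1.
Output[0,1]: The receptive field on the input at this output position is [0.8 / 0 / -2.9]. Elementwise product with the kernel and sum: 0.8·0.5 + 0·1.

1.2 0.4 2.45 3.95 5.2
4.15 -2.9 5.25 -0.15 8.8
0.65 -0.15 5.05 -3.25 0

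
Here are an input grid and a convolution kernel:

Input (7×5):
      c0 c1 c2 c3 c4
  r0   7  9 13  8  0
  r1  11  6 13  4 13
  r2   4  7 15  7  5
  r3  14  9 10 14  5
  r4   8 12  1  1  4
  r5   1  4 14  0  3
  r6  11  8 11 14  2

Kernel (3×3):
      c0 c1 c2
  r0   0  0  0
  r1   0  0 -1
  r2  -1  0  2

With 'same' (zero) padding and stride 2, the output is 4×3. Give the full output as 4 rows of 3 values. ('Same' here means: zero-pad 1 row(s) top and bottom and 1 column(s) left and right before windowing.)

3 -6 -4
11 12 -14
-4 -5 0
-8 -14 0

Output[0,0]: The receptive field on the zero-padded input at this output position is [0 0 0 / 0 7 9 / 0 11 6]. Elementwise product with the kernel and sum: 9·-1 + 0·-1 + 6·2.
Output[0,1]: The receptive field on the zero-padded input at this output position is [0 0 0 / 9 13 8 / 6 13 4]. Elementwise product with the kernel and sum: 8·-1 + 6·-1 + 4·2.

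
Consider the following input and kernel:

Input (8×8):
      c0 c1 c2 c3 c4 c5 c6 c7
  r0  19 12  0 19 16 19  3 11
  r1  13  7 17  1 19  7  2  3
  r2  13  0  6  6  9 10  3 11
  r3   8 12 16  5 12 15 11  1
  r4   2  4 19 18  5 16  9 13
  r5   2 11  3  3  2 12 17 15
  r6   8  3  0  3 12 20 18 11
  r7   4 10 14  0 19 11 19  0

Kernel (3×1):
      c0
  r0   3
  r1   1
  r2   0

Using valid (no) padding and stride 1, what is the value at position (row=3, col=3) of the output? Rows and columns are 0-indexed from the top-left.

The receptive field on the input at this output position is [5 / 18 / 3]. Elementwise product with the kernel and sum: 5·3 + 18·1.

33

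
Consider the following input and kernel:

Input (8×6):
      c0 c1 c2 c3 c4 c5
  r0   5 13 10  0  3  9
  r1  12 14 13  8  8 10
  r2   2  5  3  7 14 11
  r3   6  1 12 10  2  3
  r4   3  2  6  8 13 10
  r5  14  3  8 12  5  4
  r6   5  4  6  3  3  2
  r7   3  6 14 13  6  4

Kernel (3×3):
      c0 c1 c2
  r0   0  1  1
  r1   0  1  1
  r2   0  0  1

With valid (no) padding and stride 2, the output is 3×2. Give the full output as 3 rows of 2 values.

53 33
27 46
25 41

Output[0,0]: The receptive field on the input at this output position is [5 13 10 / 12 14 13 / 2 5 3]. Elementwise product with the kernel and sum: 13·1 + 10·1 + 14·1 + 13·1 + 3·1.
Output[0,1]: The receptive field on the input at this output position is [10 0 3 / 13 8 8 / 3 7 14]. Elementwise product with the kernel and sum: 0·1 + 3·1 + 8·1 + 8·1 + 14·1.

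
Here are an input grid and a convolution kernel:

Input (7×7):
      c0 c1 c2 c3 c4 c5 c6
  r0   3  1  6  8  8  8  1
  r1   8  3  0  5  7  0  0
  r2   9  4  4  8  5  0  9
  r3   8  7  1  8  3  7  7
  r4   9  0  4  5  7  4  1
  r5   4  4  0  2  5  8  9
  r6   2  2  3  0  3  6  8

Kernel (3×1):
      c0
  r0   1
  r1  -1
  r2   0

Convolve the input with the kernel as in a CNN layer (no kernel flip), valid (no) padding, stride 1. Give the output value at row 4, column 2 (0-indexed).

4

The receptive field on the input at this output position is [4 / 0 / 3]. Elementwise product with the kernel and sum: 4·1 + 0·-1.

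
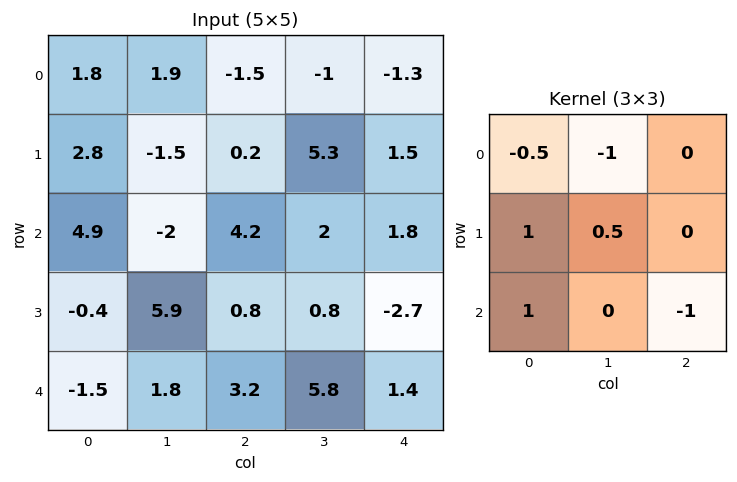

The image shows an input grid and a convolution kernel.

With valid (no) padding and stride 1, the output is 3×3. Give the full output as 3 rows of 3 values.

Output[0,0]: The receptive field on the input at this output position is [1.8 1.9 -1.5 / 2.8 -1.5 0.2 / 4.9 -2 4.2]. Elementwise product with the kernel and sum: 1.8·-0.5 + 1.9·-1 + 2.8·1 + -1.5·0.5 + 4.9·1 + 4.2·-1.
Output[0,1]: The receptive field on the input at this output position is [1.9 -1.5 -1 / -1.5 0.2 5.3 / -2 4.2 2]. Elementwise product with the kernel and sum: 1.9·-0.5 + -1.5·-1 + -1.5·1 + 0.2·0.5 + -2·1 + 2·-1.

-0.05 -4.85 7
2.8 5.75 3.3
-2.6 -0.9 -1.1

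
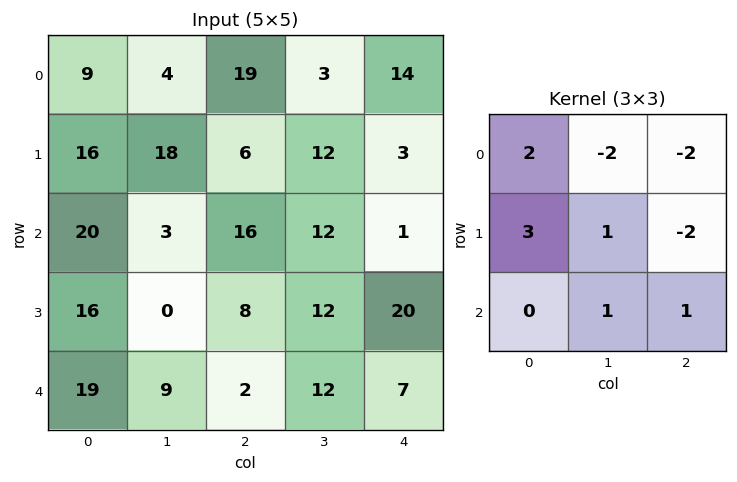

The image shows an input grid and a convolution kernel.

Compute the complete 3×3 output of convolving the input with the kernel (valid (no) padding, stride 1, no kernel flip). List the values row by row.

45 28 41
23 21 72
45 -52 21

Output[0,0]: The receptive field on the input at this output position is [9 4 19 / 16 18 6 / 20 3 16]. Elementwise product with the kernel and sum: 9·2 + 4·-2 + 19·-2 + 16·3 + 18·1 + 6·-2 + 3·1 + 16·1.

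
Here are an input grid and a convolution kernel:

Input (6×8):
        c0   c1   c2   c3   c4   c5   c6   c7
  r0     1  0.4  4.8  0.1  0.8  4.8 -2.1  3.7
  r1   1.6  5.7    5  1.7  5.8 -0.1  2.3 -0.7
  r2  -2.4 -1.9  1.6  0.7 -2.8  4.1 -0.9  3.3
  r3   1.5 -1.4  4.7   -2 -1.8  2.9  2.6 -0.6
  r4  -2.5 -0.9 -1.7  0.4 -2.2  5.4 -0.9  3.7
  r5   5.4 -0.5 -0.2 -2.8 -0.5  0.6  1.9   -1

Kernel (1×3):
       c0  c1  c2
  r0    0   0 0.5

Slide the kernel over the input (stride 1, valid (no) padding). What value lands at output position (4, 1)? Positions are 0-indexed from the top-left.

0.2

The receptive field on the input at this output position is [-0.9 -1.7 0.4]. Elementwise product with the kernel and sum: 0.4·0.5.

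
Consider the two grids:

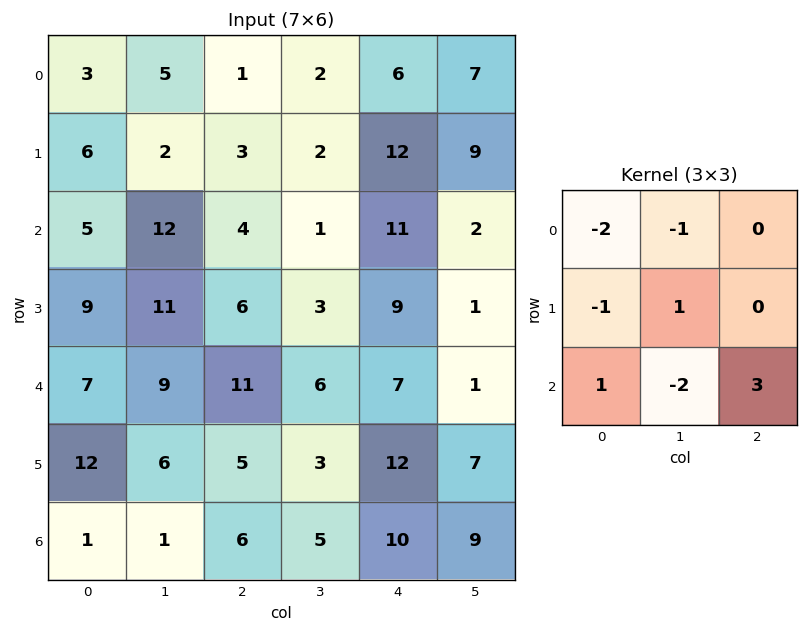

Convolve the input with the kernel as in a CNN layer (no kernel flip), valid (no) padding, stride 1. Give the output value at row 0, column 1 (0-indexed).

The receptive field on the input at this output position is [5 1 2 / 2 3 2 / 12 4 1]. Elementwise product with the kernel and sum: 5·-2 + 1·-1 + 2·-1 + 3·1 + 12·1 + 4·-2 + 1·3.

-3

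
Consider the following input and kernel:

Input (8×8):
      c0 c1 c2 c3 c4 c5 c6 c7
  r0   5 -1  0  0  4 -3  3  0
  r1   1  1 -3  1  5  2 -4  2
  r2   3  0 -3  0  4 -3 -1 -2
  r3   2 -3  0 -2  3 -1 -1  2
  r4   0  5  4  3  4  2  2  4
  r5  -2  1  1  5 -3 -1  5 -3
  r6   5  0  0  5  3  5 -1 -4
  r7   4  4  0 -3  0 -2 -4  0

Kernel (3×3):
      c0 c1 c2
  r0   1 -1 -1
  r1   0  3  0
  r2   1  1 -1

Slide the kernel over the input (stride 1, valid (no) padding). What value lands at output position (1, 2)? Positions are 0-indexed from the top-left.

-14

The receptive field on the input at this output position is [-3 1 5 / -3 0 4 / 0 -2 3]. Elementwise product with the kernel and sum: -3·1 + 1·-1 + 5·-1 + 0·3 + 0·1 + -2·1 + 3·-1.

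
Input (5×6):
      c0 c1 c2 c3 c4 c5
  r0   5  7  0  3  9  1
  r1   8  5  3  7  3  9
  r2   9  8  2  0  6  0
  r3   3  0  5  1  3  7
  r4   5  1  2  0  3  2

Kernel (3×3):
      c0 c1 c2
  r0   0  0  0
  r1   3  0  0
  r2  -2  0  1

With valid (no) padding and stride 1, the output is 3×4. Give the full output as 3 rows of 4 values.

Output[0,0]: The receptive field on the input at this output position is [5 7 0 / 8 5 3 / 9 8 2]. Elementwise product with the kernel and sum: 8·3 + 9·-2 + 2·1.

8 -1 11 21
26 25 -1 5
1 -2 14 5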